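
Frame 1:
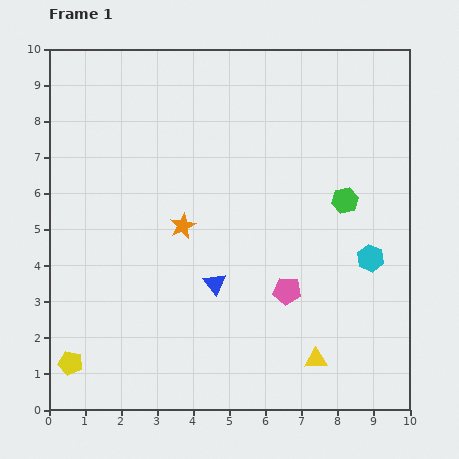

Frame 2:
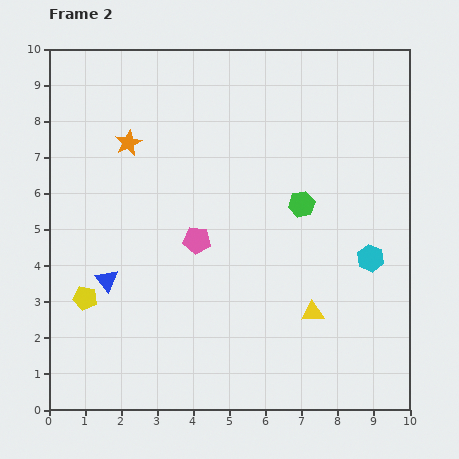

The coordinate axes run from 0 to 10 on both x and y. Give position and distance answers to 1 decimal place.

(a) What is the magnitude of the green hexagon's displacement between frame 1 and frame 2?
1.2

The green hexagon moved from (8.2, 5.8) to (7.0, 5.7), a distance of √(1.2² + 0.1²) ≈ 1.2.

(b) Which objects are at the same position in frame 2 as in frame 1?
the cyan hexagon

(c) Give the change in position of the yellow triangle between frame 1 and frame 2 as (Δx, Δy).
(-0.1, 1.3)

The yellow triangle was at (7.4, 1.4) in frame 1 and (7.3, 2.7) in frame 2.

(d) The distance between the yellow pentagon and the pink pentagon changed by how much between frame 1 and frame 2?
-2.8

Distance in frame 1: 6.3. Distance in frame 2: 3.5.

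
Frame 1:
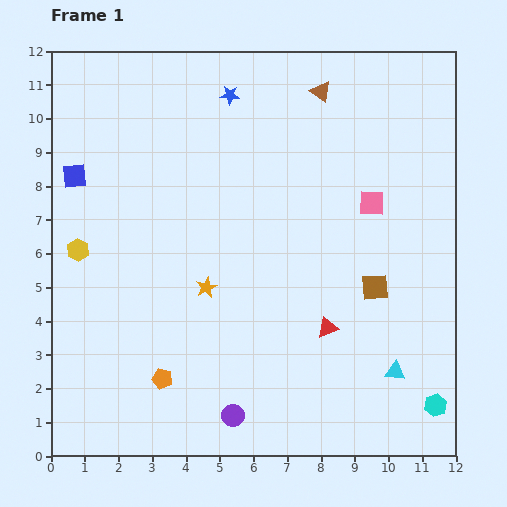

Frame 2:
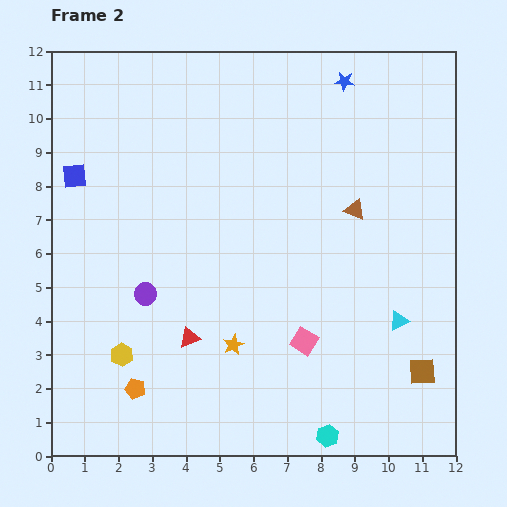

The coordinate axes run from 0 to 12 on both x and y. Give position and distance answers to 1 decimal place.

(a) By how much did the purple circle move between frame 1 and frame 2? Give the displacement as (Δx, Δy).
(-2.6, 3.6)

The purple circle was at (5.4, 1.2) in frame 1 and (2.8, 4.8) in frame 2.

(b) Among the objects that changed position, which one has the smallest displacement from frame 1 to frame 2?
the orange pentagon

(moved 0.9)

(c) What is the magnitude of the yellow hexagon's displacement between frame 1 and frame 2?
3.4

The yellow hexagon moved from (0.8, 6.1) to (2.1, 3.0), a distance of √(1.3² + 3.1²) ≈ 3.4.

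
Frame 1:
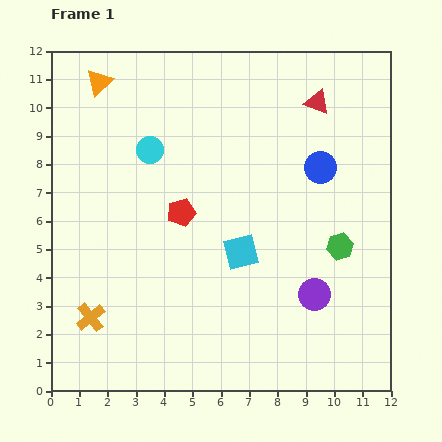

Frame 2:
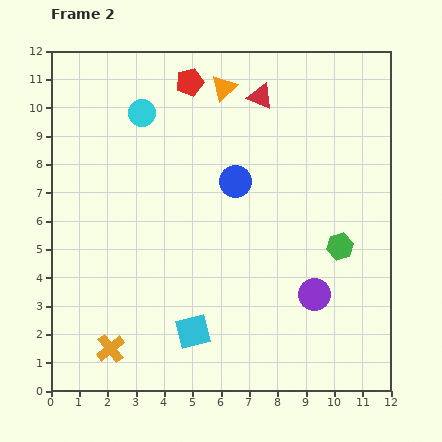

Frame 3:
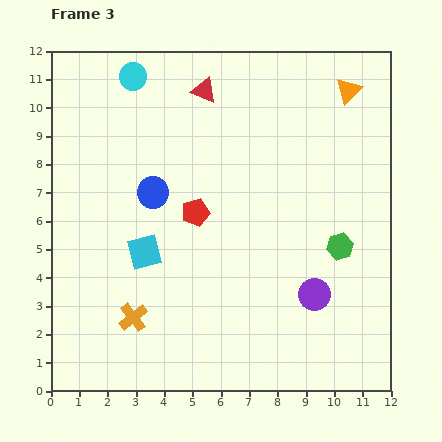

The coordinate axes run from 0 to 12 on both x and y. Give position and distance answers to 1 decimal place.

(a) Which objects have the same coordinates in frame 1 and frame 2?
the green hexagon, the purple circle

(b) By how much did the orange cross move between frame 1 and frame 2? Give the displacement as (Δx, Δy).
(0.7, -1.1)

The orange cross was at (1.4, 2.6) in frame 1 and (2.1, 1.5) in frame 2.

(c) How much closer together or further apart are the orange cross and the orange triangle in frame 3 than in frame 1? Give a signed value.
+2.7

Distance in frame 1: 8.3. Distance in frame 3: 11.0.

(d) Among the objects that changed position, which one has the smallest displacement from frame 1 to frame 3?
the red pentagon

(moved 0.5)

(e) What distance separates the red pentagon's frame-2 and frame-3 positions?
4.6

The red pentagon moved from (4.9, 10.9) to (5.1, 6.3), a distance of √(0.2² + 4.6²) ≈ 4.6.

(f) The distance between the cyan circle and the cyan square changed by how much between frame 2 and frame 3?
-1.7

Distance in frame 2: 7.9. Distance in frame 3: 6.2.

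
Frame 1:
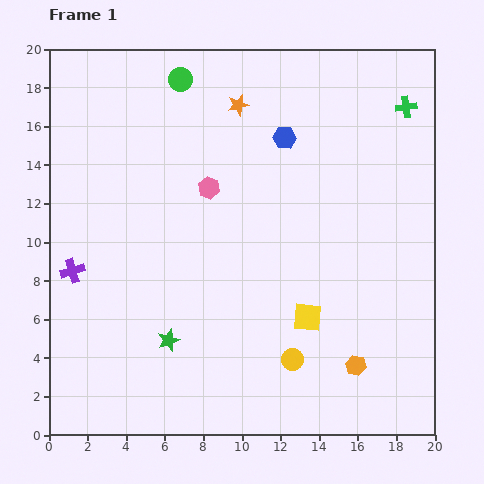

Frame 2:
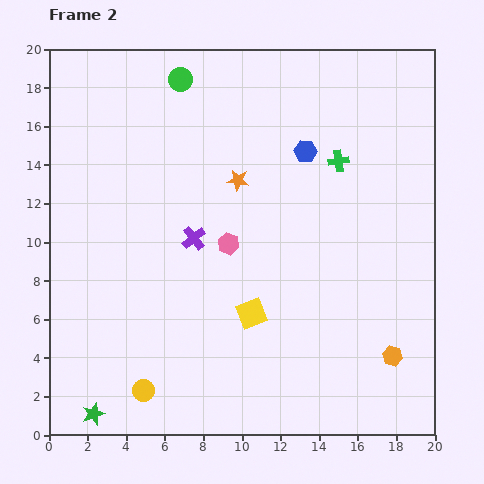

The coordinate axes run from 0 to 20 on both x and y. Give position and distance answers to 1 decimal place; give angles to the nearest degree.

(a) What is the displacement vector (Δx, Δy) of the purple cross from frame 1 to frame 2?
(6.3, 1.7)

The purple cross was at (1.2, 8.5) in frame 1 and (7.5, 10.2) in frame 2.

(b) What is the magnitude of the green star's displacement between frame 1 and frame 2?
5.4

The green star moved from (6.2, 4.9) to (2.3, 1.1), a distance of √(3.9² + 3.8²) ≈ 5.4.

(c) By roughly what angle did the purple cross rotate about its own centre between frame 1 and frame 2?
22° counter-clockwise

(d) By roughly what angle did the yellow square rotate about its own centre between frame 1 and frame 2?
27° counter-clockwise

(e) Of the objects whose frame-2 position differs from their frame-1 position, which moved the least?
the blue hexagon

(moved 1.3)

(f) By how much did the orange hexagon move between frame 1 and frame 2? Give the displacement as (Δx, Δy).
(1.9, 0.5)

The orange hexagon was at (15.9, 3.6) in frame 1 and (17.8, 4.1) in frame 2.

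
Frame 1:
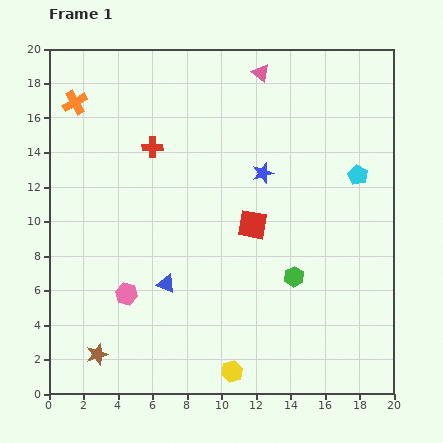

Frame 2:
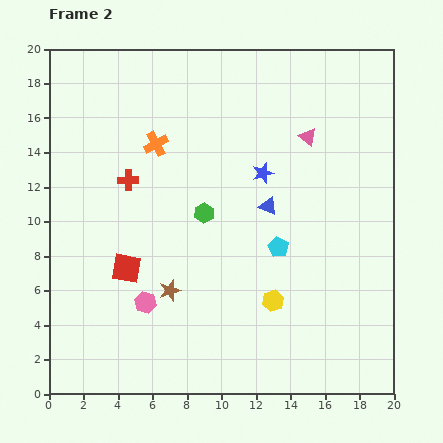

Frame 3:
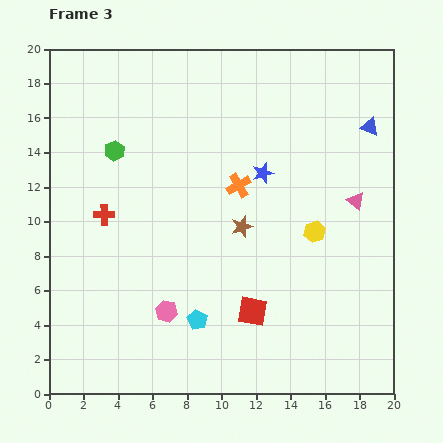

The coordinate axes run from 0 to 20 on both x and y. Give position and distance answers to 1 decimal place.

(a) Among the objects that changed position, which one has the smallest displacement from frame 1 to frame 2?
the pink hexagon

(moved 1.2)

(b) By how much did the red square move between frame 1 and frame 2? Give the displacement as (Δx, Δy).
(-7.3, -2.5)

The red square was at (11.8, 9.8) in frame 1 and (4.5, 7.3) in frame 2.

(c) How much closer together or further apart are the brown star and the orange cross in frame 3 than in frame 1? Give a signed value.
-12.3

Distance in frame 1: 14.7. Distance in frame 3: 2.4.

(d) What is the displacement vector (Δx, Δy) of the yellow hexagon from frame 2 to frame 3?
(2.4, 4.0)

The yellow hexagon was at (13.0, 5.4) in frame 2 and (15.4, 9.4) in frame 3.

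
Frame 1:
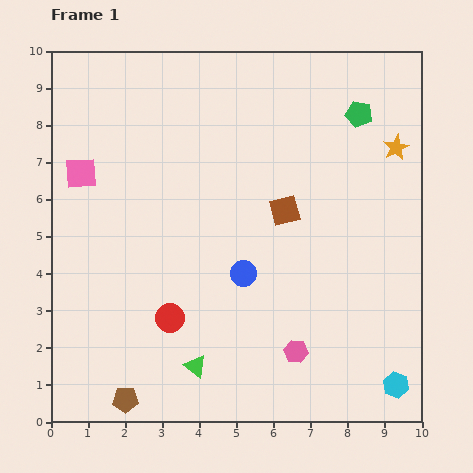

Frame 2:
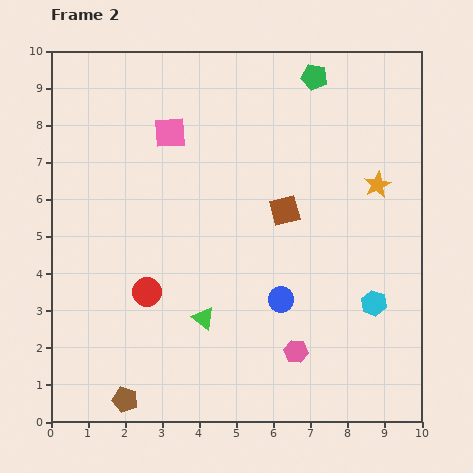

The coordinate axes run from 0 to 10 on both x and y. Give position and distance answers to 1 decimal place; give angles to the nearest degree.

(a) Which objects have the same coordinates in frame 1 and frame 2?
the brown pentagon, the brown square, the pink hexagon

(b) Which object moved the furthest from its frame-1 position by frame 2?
the pink square

(moved 2.6; next 2.3)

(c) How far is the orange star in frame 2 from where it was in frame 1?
1.1

The orange star moved from (9.3, 7.4) to (8.8, 6.4), a distance of √(0.5² + 1.0²) ≈ 1.1.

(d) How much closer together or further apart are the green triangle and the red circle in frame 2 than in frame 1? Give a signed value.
+0.2

Distance in frame 1: 1.5. Distance in frame 2: 1.7.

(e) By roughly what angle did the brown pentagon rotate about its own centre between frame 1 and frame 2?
16° clockwise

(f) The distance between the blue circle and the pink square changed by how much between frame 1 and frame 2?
+0.2

Distance in frame 1: 5.2. Distance in frame 2: 5.4.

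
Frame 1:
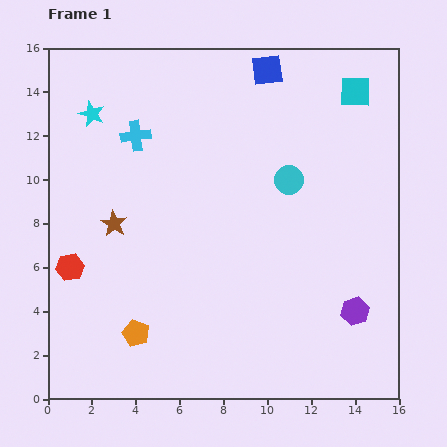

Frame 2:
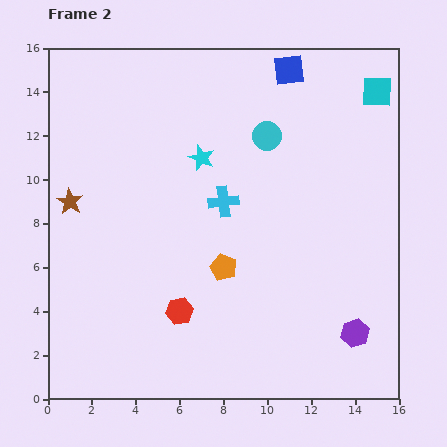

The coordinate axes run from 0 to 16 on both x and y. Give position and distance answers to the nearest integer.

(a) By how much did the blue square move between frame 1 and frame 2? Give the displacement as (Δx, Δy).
(1, 0)

The blue square was at (10, 15) in frame 1 and (11, 15) in frame 2.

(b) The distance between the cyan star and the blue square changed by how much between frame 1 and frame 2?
-2

Distance in frame 1: 8. Distance in frame 2: 6.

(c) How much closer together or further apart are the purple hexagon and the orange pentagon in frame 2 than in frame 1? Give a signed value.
-3

Distance in frame 1: 10. Distance in frame 2: 7.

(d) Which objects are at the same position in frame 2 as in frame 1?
none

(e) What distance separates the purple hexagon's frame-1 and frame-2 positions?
1

The purple hexagon moved from (14, 4) to (14, 3), a distance of √(0² + 1²) ≈ 1.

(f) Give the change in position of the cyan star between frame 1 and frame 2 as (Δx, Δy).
(5, -2)

The cyan star was at (2, 13) in frame 1 and (7, 11) in frame 2.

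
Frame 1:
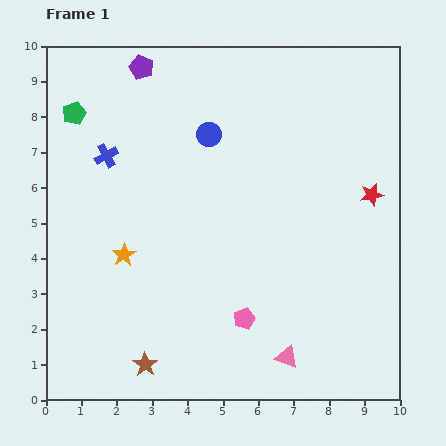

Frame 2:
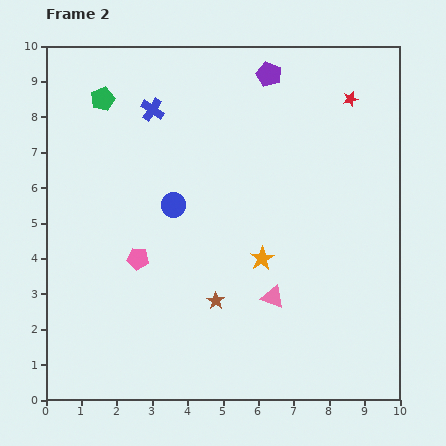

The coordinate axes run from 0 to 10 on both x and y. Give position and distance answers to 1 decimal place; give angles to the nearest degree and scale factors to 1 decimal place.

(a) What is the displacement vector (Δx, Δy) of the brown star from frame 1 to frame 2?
(2.0, 1.8)

The brown star was at (2.8, 1.0) in frame 1 and (4.8, 2.8) in frame 2.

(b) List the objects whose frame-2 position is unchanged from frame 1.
none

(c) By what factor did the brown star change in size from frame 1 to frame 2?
0.7×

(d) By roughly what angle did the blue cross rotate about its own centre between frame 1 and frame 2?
28° counter-clockwise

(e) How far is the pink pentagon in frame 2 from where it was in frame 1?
3.4

The pink pentagon moved from (5.6, 2.3) to (2.6, 4.0), a distance of √(3.0² + 1.7²) ≈ 3.4.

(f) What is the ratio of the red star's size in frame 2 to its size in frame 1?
0.6×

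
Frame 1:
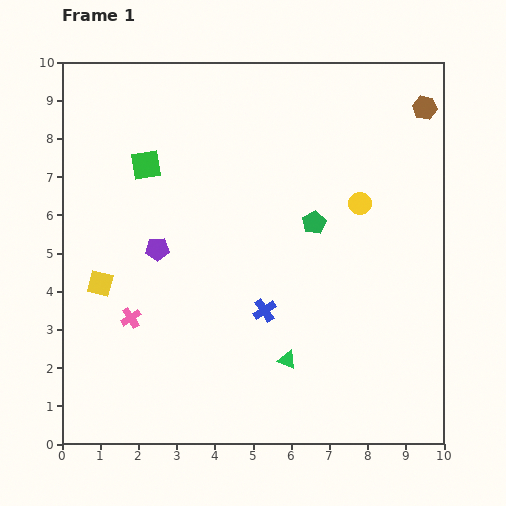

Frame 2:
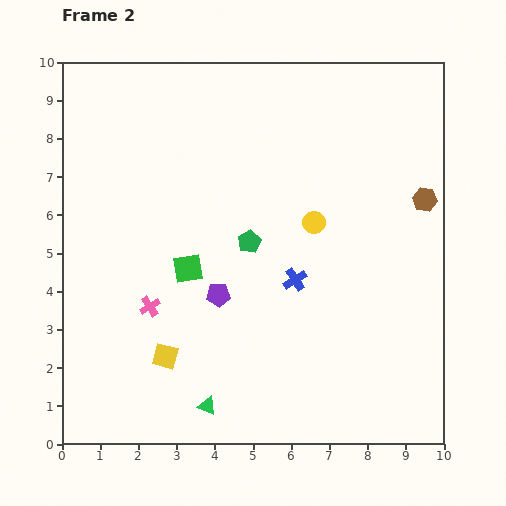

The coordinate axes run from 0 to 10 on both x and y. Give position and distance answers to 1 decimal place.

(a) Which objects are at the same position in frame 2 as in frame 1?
none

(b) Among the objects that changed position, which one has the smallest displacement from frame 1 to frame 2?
the pink cross

(moved 0.6)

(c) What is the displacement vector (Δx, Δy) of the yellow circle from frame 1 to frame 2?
(-1.2, -0.5)

The yellow circle was at (7.8, 6.3) in frame 1 and (6.6, 5.8) in frame 2.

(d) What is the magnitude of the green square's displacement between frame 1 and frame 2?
2.9

The green square moved from (2.2, 7.3) to (3.3, 4.6), a distance of √(1.1² + 2.7²) ≈ 2.9.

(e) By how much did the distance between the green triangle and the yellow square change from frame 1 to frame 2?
-3.6

Distance in frame 1: 5.3. Distance in frame 2: 1.7.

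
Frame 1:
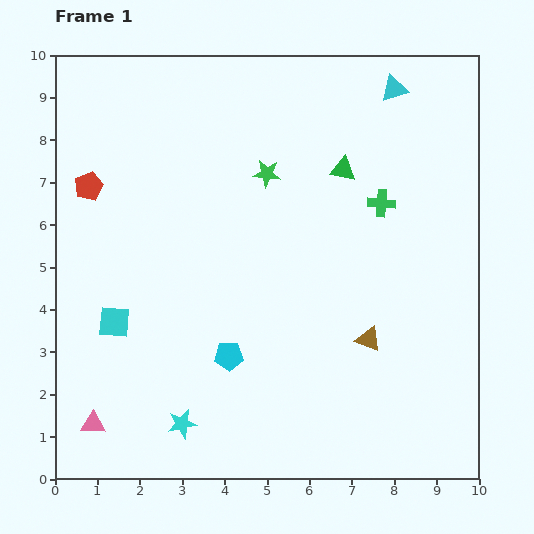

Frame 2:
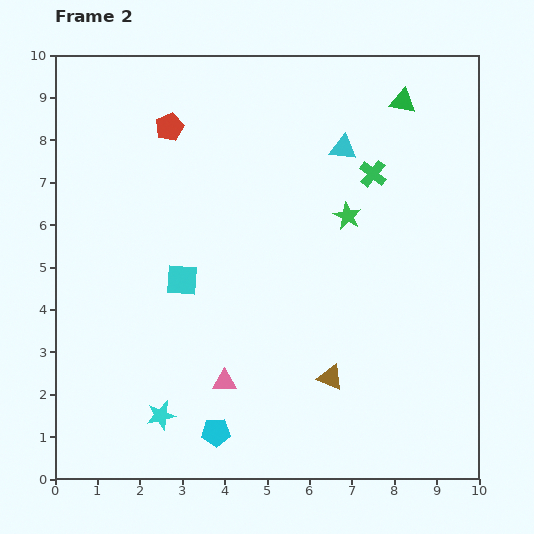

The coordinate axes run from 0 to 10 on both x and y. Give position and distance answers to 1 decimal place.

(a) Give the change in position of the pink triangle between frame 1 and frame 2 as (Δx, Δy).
(3.1, 1.0)

The pink triangle was at (0.9, 1.3) in frame 1 and (4.0, 2.3) in frame 2.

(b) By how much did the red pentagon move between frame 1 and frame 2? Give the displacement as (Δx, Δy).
(1.9, 1.4)

The red pentagon was at (0.8, 6.9) in frame 1 and (2.7, 8.3) in frame 2.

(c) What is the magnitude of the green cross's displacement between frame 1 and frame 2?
0.7

The green cross moved from (7.7, 6.5) to (7.5, 7.2), a distance of √(0.2² + 0.7²) ≈ 0.7.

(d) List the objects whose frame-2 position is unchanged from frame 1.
none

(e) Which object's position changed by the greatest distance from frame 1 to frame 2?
the pink triangle

(moved 3.3; next 2.4)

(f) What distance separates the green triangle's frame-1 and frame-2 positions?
2.1

The green triangle moved from (6.8, 7.3) to (8.2, 8.9), a distance of √(1.4² + 1.6²) ≈ 2.1.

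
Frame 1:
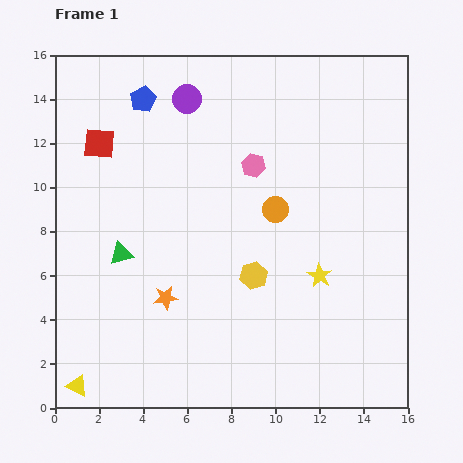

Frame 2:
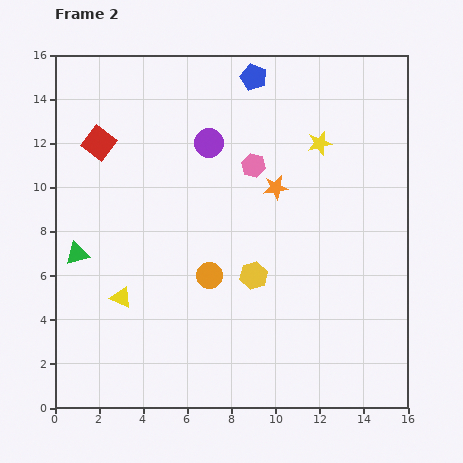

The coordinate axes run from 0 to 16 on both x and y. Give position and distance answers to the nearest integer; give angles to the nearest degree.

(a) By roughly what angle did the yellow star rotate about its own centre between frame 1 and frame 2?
27° clockwise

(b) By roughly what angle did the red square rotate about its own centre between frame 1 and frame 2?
32° clockwise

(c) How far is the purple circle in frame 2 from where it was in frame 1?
2

The purple circle moved from (6, 14) to (7, 12), a distance of √(1² + 2²) ≈ 2.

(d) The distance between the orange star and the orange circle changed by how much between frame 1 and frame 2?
-1

Distance in frame 1: 6. Distance in frame 2: 5.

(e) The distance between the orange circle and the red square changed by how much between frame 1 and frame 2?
-1

Distance in frame 1: 9. Distance in frame 2: 8.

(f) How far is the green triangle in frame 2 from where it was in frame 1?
2

The green triangle moved from (3, 7) to (1, 7), a distance of √(2² + 0²) ≈ 2.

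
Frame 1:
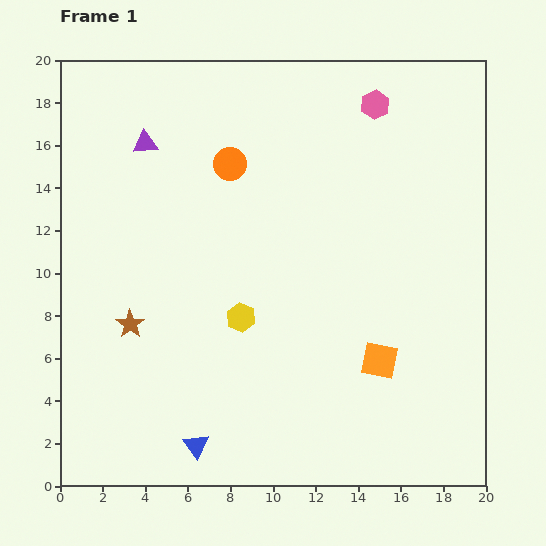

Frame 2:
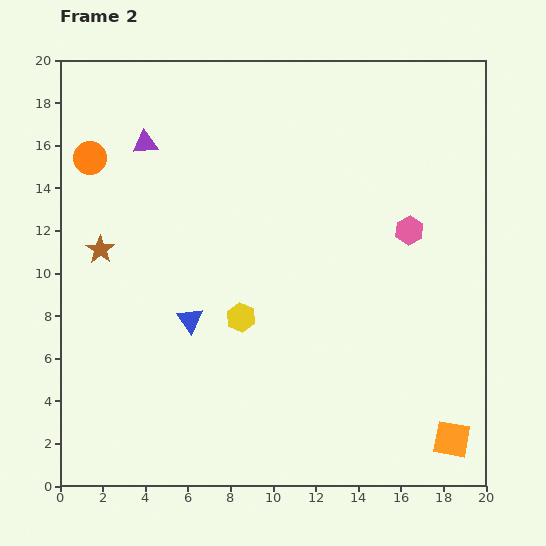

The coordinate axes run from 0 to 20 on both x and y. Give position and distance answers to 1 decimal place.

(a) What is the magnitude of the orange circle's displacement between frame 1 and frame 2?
6.6

The orange circle moved from (8.0, 15.1) to (1.4, 15.4), a distance of √(6.6² + 0.3²) ≈ 6.6.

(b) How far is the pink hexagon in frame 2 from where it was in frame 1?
6.1

The pink hexagon moved from (14.8, 17.9) to (16.4, 12.0), a distance of √(1.6² + 5.9²) ≈ 6.1.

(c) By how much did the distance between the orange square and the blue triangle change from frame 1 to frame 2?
+4.0

Distance in frame 1: 9.5. Distance in frame 2: 13.5.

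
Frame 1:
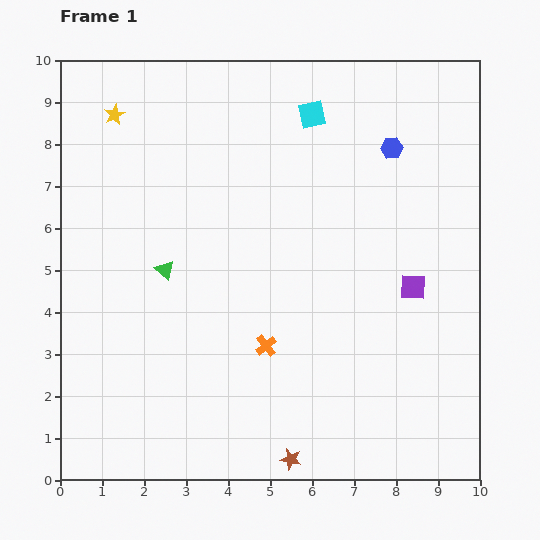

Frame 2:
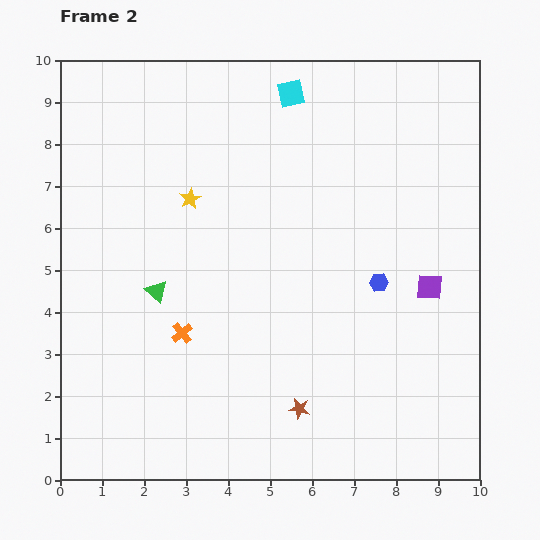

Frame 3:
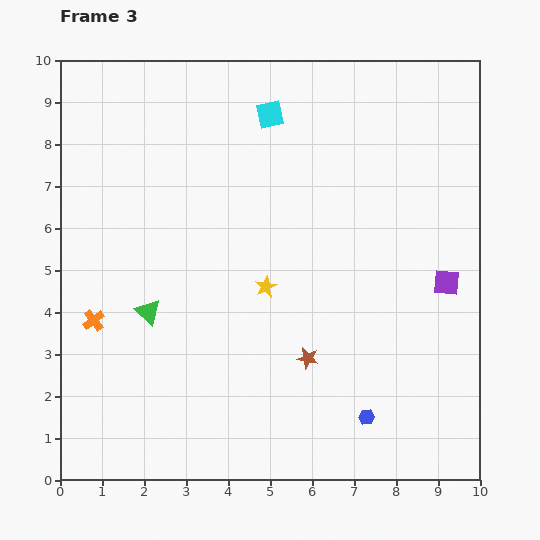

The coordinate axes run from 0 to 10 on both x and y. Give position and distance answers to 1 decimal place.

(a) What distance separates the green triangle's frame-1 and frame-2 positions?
0.5

The green triangle moved from (2.5, 5.0) to (2.3, 4.5), a distance of √(0.2² + 0.5²) ≈ 0.5.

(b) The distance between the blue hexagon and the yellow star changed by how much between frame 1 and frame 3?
-2.7

Distance in frame 1: 6.6. Distance in frame 3: 3.9.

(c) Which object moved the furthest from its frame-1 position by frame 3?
the blue hexagon

(moved 6.4; next 5.5)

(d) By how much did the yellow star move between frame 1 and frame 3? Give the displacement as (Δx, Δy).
(3.6, -4.1)

The yellow star was at (1.3, 8.7) in frame 1 and (4.9, 4.6) in frame 3.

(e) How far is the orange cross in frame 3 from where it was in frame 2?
2.1

The orange cross moved from (2.9, 3.5) to (0.8, 3.8), a distance of √(2.1² + 0.3²) ≈ 2.1.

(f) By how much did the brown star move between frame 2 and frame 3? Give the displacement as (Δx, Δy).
(0.2, 1.2)

The brown star was at (5.7, 1.7) in frame 2 and (5.9, 2.9) in frame 3.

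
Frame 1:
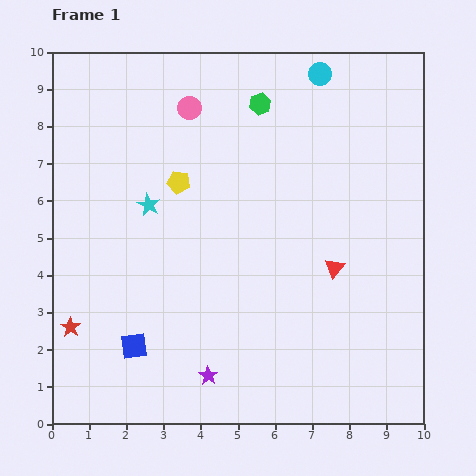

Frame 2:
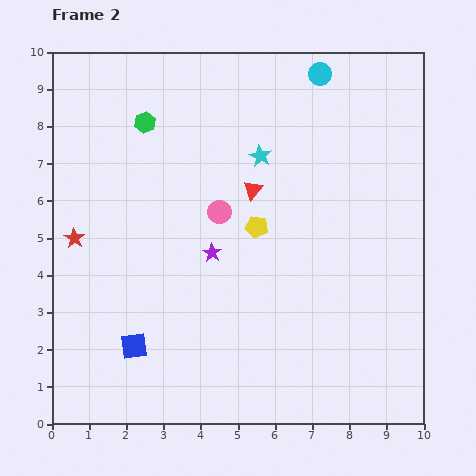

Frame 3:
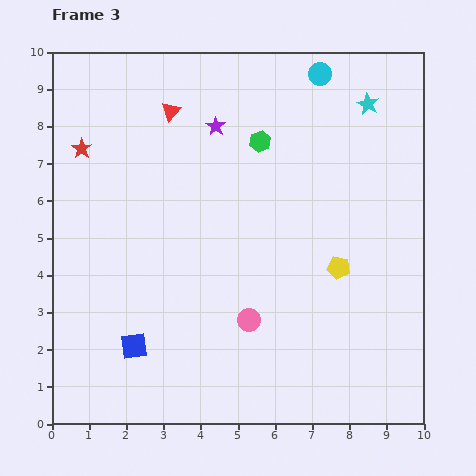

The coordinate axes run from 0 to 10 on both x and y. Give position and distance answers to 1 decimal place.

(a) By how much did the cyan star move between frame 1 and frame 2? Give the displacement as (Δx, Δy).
(3.0, 1.3)

The cyan star was at (2.6, 5.9) in frame 1 and (5.6, 7.2) in frame 2.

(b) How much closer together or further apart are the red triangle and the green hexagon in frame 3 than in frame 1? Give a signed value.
-2.3

Distance in frame 1: 4.8. Distance in frame 3: 2.5.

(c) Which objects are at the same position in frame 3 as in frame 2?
the blue square, the cyan circle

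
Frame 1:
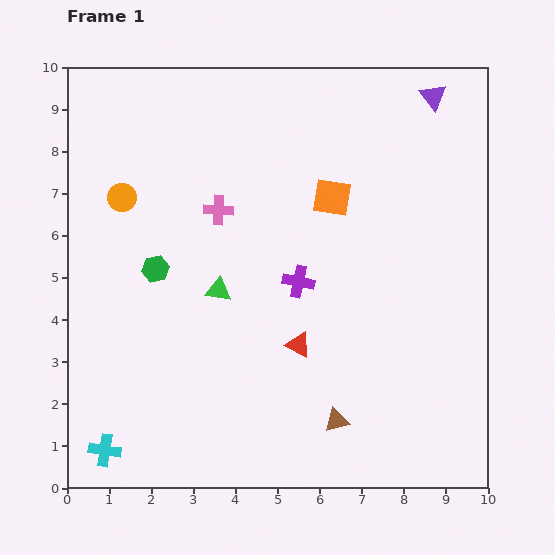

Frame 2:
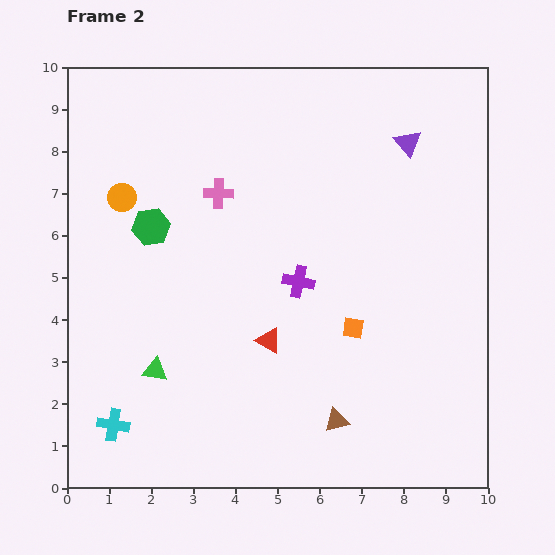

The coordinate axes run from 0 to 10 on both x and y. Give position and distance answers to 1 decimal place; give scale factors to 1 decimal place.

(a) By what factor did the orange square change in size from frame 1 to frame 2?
0.6×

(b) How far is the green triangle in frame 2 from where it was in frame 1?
2.4

The green triangle moved from (3.6, 4.7) to (2.1, 2.8), a distance of √(1.5² + 1.9²) ≈ 2.4.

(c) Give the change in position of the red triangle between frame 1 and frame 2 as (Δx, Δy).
(-0.7, 0.1)

The red triangle was at (5.5, 3.4) in frame 1 and (4.8, 3.5) in frame 2.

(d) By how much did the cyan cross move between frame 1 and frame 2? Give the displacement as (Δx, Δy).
(0.2, 0.6)

The cyan cross was at (0.9, 0.9) in frame 1 and (1.1, 1.5) in frame 2.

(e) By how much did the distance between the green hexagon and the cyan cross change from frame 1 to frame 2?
+0.3

Distance in frame 1: 4.5. Distance in frame 2: 4.8.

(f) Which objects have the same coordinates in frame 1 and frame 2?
the brown triangle, the purple cross, the orange circle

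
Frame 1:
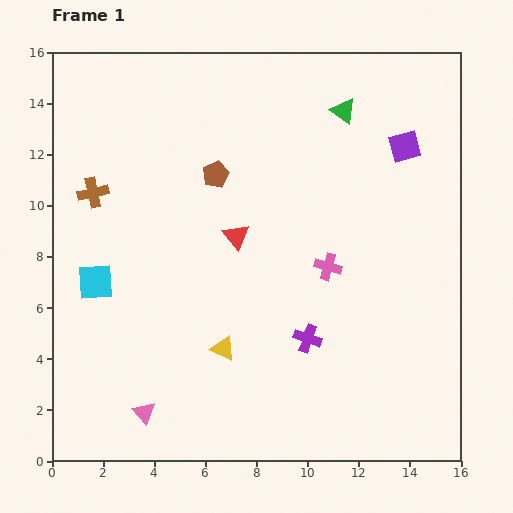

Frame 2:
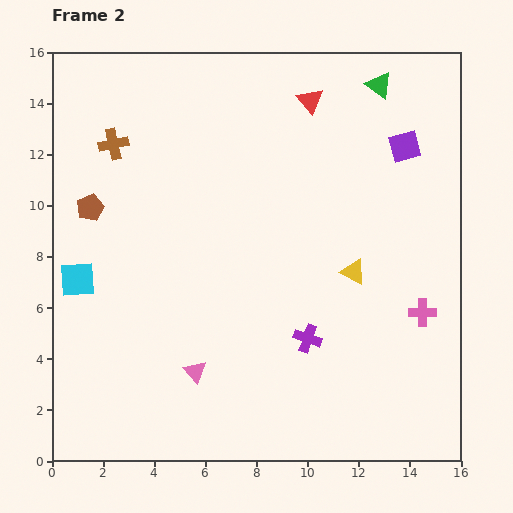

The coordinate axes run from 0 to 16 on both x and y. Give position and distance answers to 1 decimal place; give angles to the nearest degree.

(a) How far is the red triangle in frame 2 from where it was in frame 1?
6.0

The red triangle moved from (7.2, 8.8) to (10.1, 14.1), a distance of √(2.9² + 5.3²) ≈ 6.0.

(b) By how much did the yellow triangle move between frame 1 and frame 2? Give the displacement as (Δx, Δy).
(5.1, 3.0)

The yellow triangle was at (6.7, 4.4) in frame 1 and (11.8, 7.4) in frame 2.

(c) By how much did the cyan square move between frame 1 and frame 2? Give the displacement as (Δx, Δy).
(-0.7, 0.1)

The cyan square was at (1.7, 7.0) in frame 1 and (1.0, 7.1) in frame 2.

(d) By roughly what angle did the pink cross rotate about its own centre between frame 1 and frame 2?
16° counter-clockwise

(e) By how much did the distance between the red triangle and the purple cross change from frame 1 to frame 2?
+4.4

Distance in frame 1: 4.9. Distance in frame 2: 9.3.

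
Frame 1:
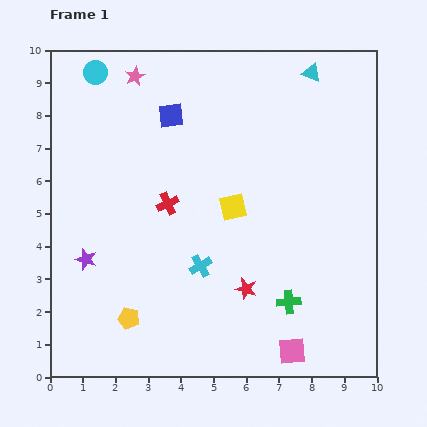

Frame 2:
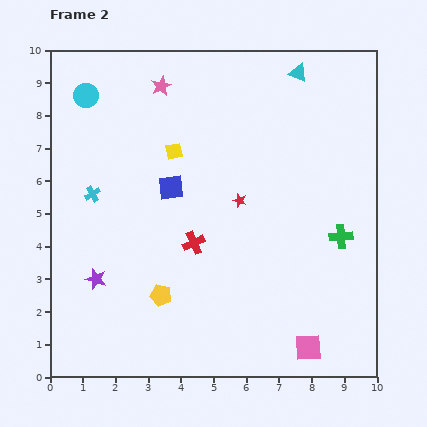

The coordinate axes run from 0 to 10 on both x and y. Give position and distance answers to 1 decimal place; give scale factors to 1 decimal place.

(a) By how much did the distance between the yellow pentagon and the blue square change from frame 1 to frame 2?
-3.0

Distance in frame 1: 6.3. Distance in frame 2: 3.3.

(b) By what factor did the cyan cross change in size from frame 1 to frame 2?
0.7×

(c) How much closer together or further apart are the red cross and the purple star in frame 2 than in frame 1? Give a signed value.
+0.2

Distance in frame 1: 3.0. Distance in frame 2: 3.2.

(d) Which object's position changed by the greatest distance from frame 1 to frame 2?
the cyan cross

(moved 4.0; next 2.7)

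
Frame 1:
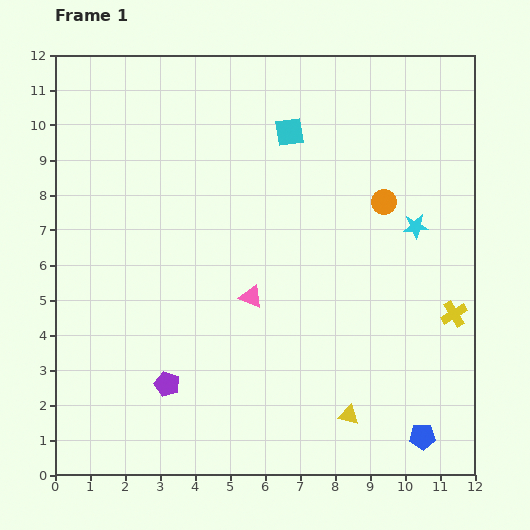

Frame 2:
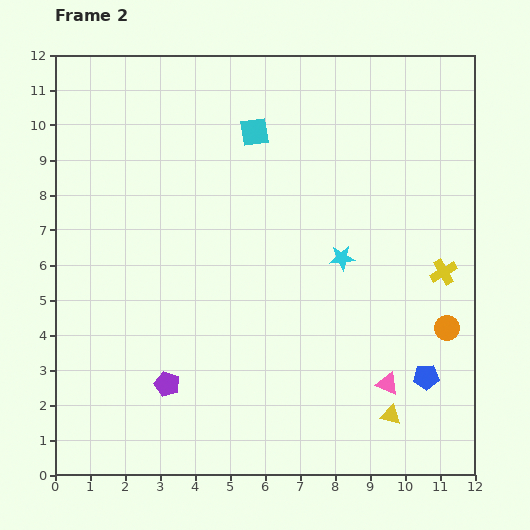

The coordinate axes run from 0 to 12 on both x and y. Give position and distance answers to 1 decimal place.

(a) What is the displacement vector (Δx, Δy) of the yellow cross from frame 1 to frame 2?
(-0.3, 1.2)

The yellow cross was at (11.4, 4.6) in frame 1 and (11.1, 5.8) in frame 2.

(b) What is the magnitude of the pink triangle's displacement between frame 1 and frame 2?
4.6

The pink triangle moved from (5.6, 5.1) to (9.5, 2.6), a distance of √(3.9² + 2.5²) ≈ 4.6.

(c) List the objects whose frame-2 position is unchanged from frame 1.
the purple pentagon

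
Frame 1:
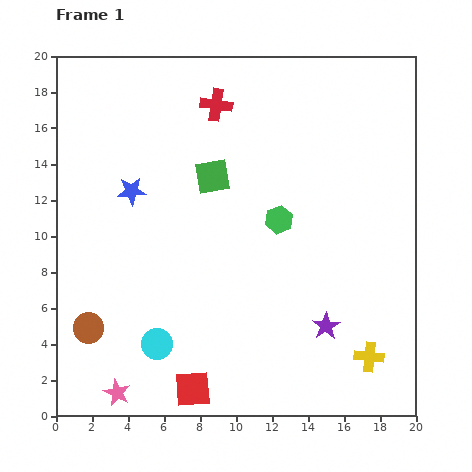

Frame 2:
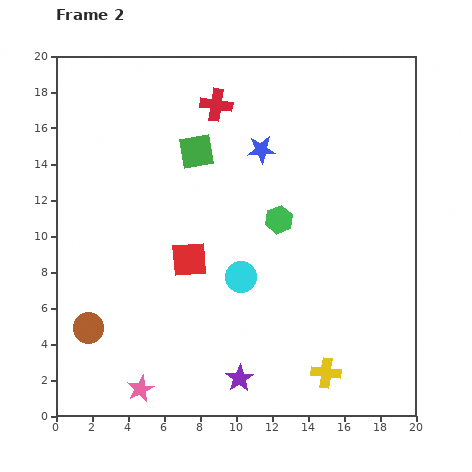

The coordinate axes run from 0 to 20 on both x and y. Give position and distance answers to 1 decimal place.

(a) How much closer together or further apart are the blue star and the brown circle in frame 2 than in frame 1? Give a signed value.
+5.8

Distance in frame 1: 8.0. Distance in frame 2: 13.8.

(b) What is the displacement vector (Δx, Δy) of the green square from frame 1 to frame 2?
(-0.9, 1.4)

The green square was at (8.7, 13.3) in frame 1 and (7.8, 14.7) in frame 2.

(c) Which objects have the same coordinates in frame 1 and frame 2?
the red cross, the green hexagon, the brown circle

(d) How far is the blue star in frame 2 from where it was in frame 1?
7.6

The blue star moved from (4.2, 12.5) to (11.4, 14.8), a distance of √(7.2² + 2.3²) ≈ 7.6.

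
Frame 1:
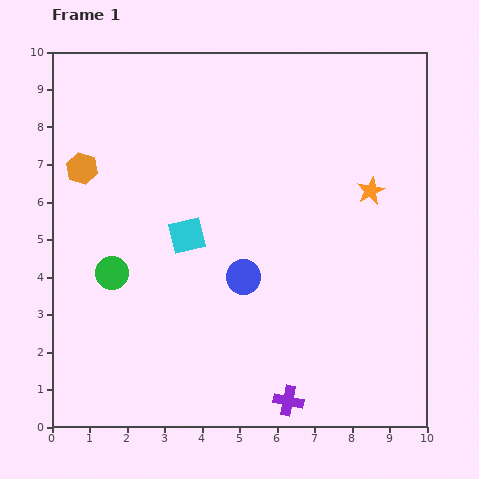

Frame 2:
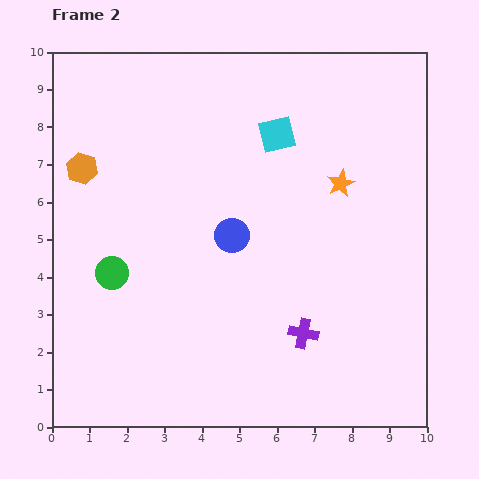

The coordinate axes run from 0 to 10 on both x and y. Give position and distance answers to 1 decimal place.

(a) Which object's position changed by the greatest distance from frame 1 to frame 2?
the cyan square

(moved 3.6; next 1.8)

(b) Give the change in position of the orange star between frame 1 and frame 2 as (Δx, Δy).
(-0.8, 0.2)

The orange star was at (8.5, 6.3) in frame 1 and (7.7, 6.5) in frame 2.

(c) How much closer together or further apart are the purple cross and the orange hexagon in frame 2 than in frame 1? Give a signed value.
-0.9

Distance in frame 1: 8.3. Distance in frame 2: 7.4.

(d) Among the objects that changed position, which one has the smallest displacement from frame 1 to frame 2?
the orange star

(moved 0.8)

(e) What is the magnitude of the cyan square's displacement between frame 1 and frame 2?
3.6

The cyan square moved from (3.6, 5.1) to (6.0, 7.8), a distance of √(2.4² + 2.7²) ≈ 3.6.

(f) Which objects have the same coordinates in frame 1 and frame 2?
the green circle, the orange hexagon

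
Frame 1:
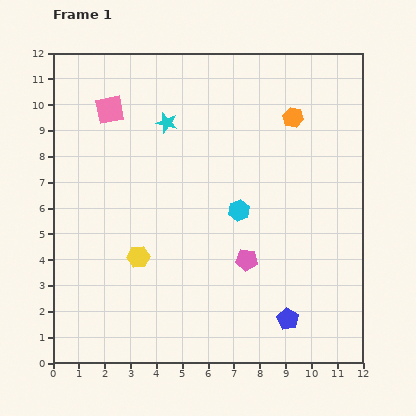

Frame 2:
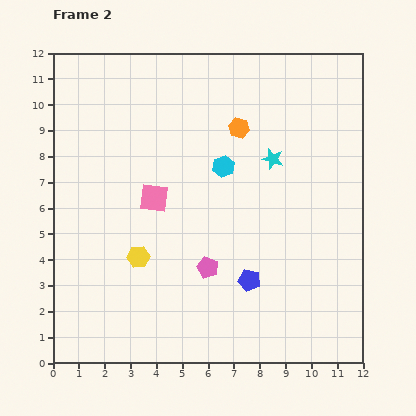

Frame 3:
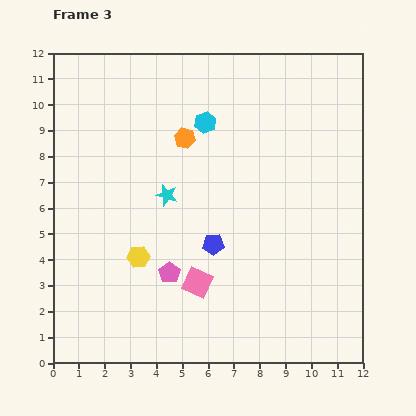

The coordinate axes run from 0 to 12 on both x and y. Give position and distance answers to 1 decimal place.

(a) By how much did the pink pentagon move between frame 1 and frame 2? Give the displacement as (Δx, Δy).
(-1.5, -0.3)

The pink pentagon was at (7.5, 4.0) in frame 1 and (6.0, 3.7) in frame 2.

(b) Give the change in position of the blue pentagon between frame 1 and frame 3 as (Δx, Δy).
(-2.9, 2.9)

The blue pentagon was at (9.1, 1.7) in frame 1 and (6.2, 4.6) in frame 3.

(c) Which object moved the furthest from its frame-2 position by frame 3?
the cyan star

(moved 4.3; next 3.7)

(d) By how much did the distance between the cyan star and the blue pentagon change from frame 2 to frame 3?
-2.2

Distance in frame 2: 4.8. Distance in frame 3: 2.6.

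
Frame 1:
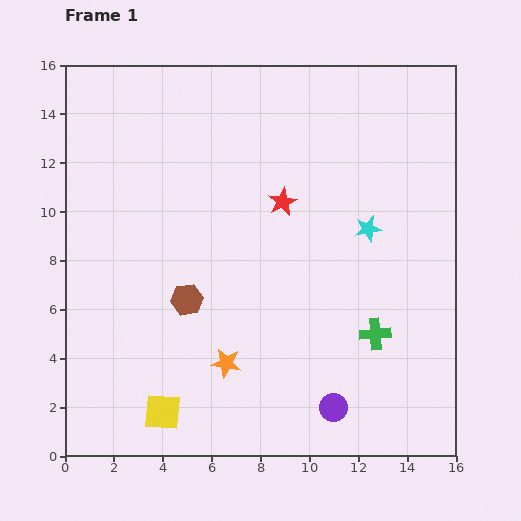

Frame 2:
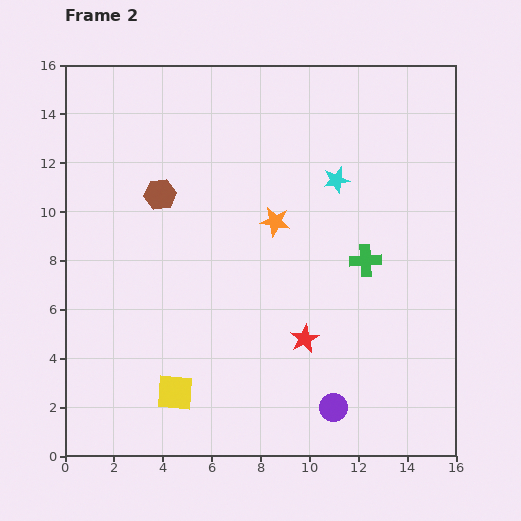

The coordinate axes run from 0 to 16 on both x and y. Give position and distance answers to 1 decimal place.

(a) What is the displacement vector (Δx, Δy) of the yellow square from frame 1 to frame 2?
(0.5, 0.8)

The yellow square was at (4.0, 1.8) in frame 1 and (4.5, 2.6) in frame 2.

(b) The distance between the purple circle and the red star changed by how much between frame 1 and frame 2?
-5.7

Distance in frame 1: 8.7. Distance in frame 2: 3.0.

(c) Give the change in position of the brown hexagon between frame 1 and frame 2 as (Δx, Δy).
(-1.1, 4.3)

The brown hexagon was at (5.0, 6.4) in frame 1 and (3.9, 10.7) in frame 2.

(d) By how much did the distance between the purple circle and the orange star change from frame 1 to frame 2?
+3.2

Distance in frame 1: 4.8. Distance in frame 2: 8.0.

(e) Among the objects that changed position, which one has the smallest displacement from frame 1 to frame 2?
the yellow square

(moved 0.9)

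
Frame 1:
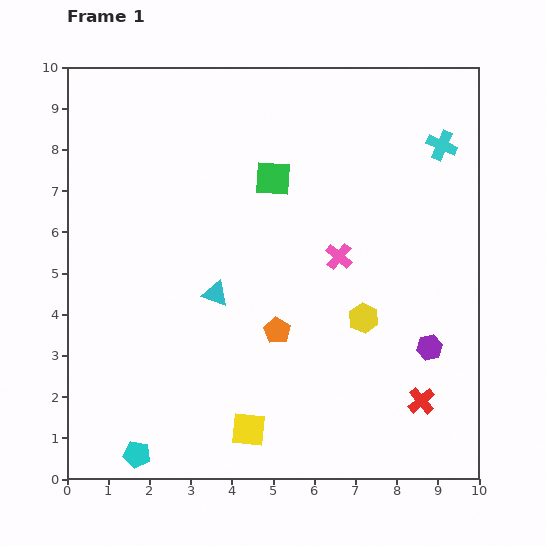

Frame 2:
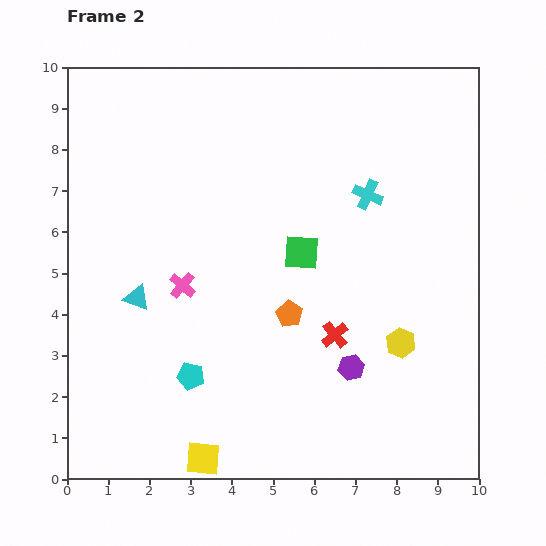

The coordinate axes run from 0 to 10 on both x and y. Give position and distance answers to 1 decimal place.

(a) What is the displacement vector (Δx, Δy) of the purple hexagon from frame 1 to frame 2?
(-1.9, -0.5)

The purple hexagon was at (8.8, 3.2) in frame 1 and (6.9, 2.7) in frame 2.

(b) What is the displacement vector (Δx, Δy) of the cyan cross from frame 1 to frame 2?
(-1.8, -1.2)

The cyan cross was at (9.1, 8.1) in frame 1 and (7.3, 6.9) in frame 2.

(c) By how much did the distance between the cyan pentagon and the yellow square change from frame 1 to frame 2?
-0.8

Distance in frame 1: 2.8. Distance in frame 2: 2.0.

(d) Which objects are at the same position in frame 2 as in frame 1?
none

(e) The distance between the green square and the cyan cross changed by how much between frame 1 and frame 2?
-2.1

Distance in frame 1: 4.2. Distance in frame 2: 2.1.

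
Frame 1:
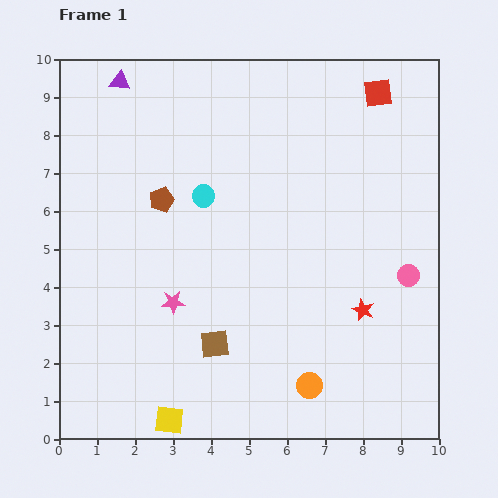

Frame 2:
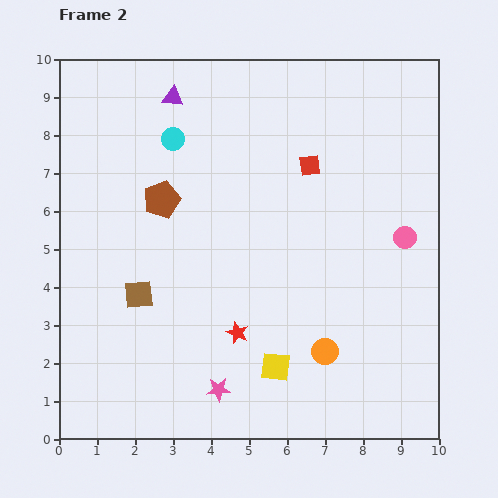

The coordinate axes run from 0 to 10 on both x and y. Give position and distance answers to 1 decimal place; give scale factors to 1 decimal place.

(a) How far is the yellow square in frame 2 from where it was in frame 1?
3.1

The yellow square moved from (2.9, 0.5) to (5.7, 1.9), a distance of √(2.8² + 1.4²) ≈ 3.1.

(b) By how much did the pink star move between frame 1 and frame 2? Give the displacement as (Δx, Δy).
(1.2, -2.3)

The pink star was at (3.0, 3.6) in frame 1 and (4.2, 1.3) in frame 2.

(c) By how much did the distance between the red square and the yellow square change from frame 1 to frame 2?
-4.8

Distance in frame 1: 10.2. Distance in frame 2: 5.4.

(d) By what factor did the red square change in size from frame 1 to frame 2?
0.8×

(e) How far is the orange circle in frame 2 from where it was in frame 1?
1.0

The orange circle moved from (6.6, 1.4) to (7.0, 2.3), a distance of √(0.4² + 0.9²) ≈ 1.0.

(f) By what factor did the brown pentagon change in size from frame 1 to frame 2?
1.5×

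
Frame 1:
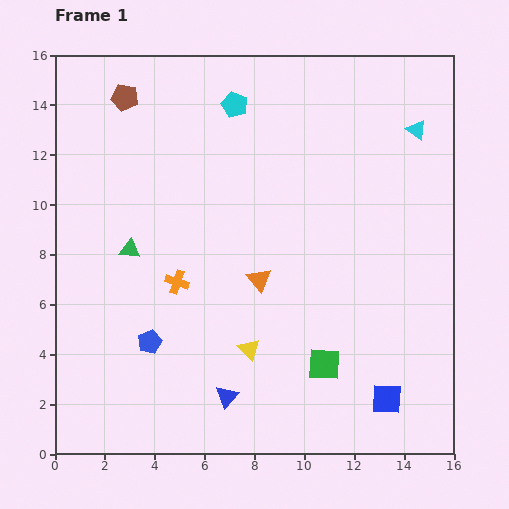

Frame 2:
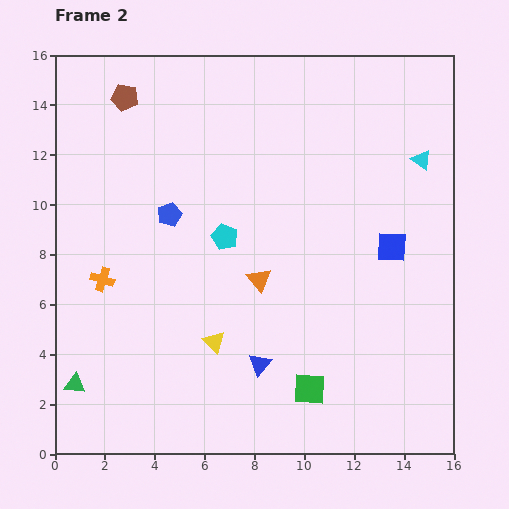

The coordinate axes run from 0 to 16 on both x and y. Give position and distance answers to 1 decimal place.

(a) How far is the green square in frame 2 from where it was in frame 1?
1.2

The green square moved from (10.8, 3.6) to (10.2, 2.6), a distance of √(0.6² + 1.0²) ≈ 1.2.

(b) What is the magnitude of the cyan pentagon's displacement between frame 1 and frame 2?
5.3

The cyan pentagon moved from (7.2, 14.0) to (6.8, 8.7), a distance of √(0.4² + 5.3²) ≈ 5.3.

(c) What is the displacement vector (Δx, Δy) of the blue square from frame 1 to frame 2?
(0.2, 6.1)

The blue square was at (13.3, 2.2) in frame 1 and (13.5, 8.3) in frame 2.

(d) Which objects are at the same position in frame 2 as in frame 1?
the brown pentagon, the orange triangle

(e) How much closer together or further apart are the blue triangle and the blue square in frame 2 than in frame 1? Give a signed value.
+0.7

Distance in frame 1: 6.4. Distance in frame 2: 7.1.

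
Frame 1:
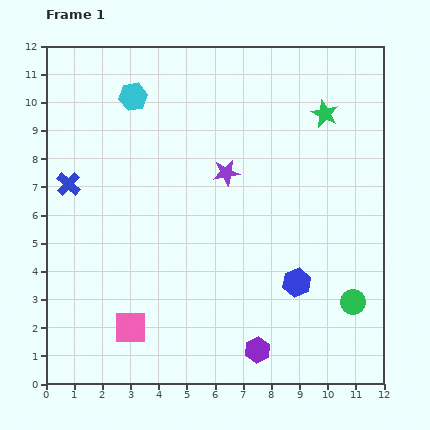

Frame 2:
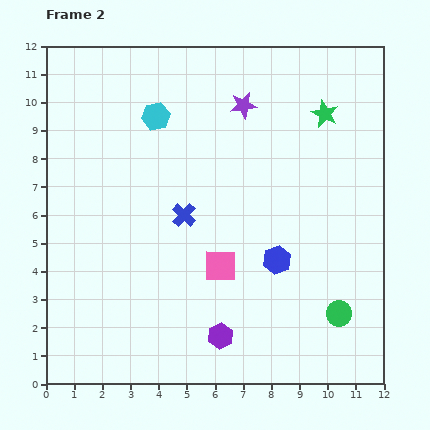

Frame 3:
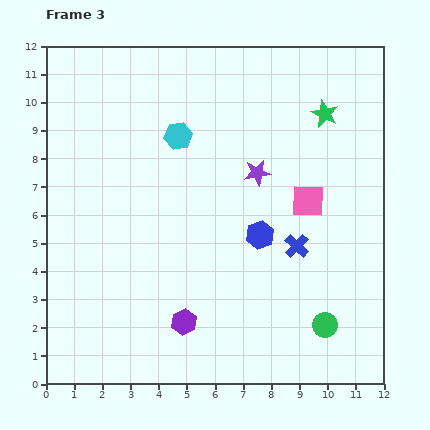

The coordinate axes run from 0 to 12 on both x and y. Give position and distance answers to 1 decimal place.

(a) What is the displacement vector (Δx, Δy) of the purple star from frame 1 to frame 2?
(0.6, 2.4)

The purple star was at (6.4, 7.5) in frame 1 and (7.0, 9.9) in frame 2.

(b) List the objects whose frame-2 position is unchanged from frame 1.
the green star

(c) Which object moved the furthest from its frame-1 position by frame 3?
the blue cross

(moved 8.4; next 7.7)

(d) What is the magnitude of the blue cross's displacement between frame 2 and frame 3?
4.1

The blue cross moved from (4.9, 6.0) to (8.9, 4.9), a distance of √(4.0² + 1.1²) ≈ 4.1.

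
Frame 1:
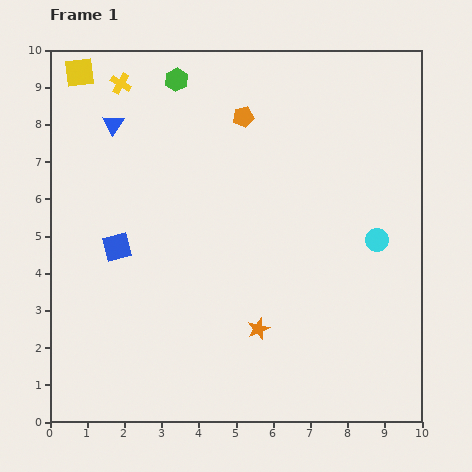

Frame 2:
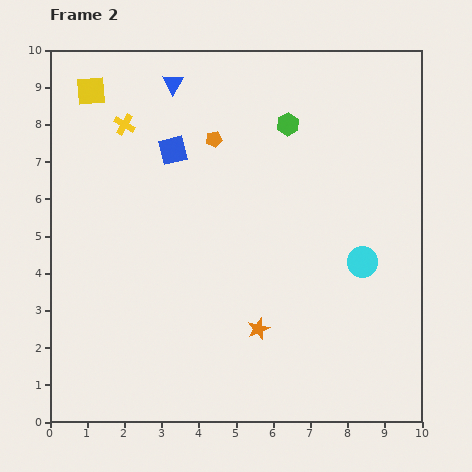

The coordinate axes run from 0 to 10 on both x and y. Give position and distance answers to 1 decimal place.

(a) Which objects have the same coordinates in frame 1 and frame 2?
the orange star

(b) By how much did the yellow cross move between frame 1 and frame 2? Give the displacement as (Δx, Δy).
(0.1, -1.1)

The yellow cross was at (1.9, 9.1) in frame 1 and (2.0, 8.0) in frame 2.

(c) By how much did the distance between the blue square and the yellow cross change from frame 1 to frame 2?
-2.9

Distance in frame 1: 4.4. Distance in frame 2: 1.5.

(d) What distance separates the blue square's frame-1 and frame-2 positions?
3.0

The blue square moved from (1.8, 4.7) to (3.3, 7.3), a distance of √(1.5² + 2.6²) ≈ 3.0.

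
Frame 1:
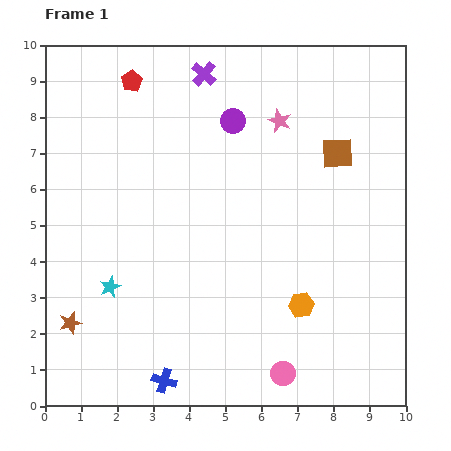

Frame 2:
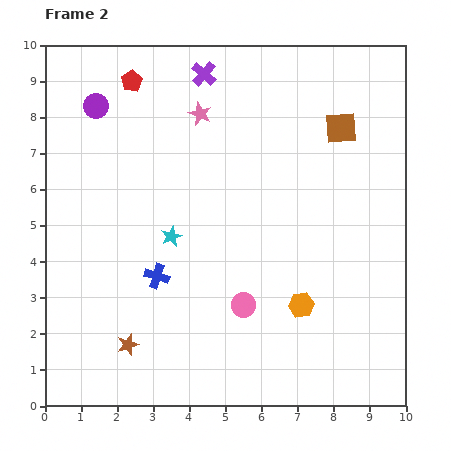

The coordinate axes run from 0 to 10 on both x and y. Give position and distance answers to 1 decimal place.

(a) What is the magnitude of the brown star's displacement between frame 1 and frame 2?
1.7

The brown star moved from (0.7, 2.3) to (2.3, 1.7), a distance of √(1.6² + 0.6²) ≈ 1.7.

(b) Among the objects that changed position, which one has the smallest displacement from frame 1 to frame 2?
the brown square

(moved 0.7)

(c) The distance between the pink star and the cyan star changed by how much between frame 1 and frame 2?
-3.1

Distance in frame 1: 6.6. Distance in frame 2: 3.5.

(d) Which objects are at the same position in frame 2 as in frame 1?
the orange hexagon, the purple cross, the red pentagon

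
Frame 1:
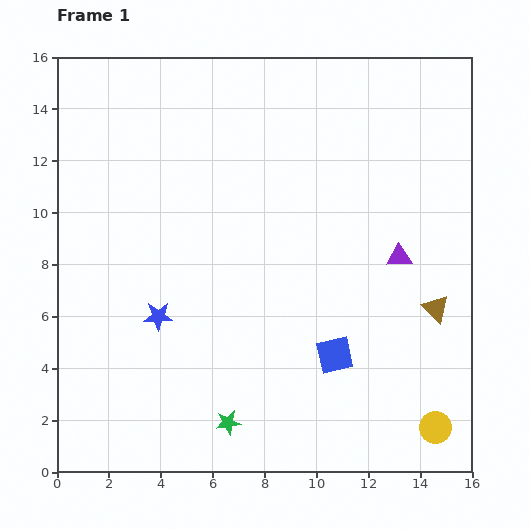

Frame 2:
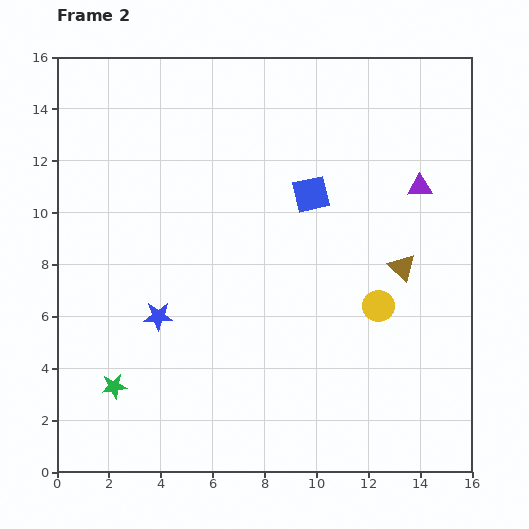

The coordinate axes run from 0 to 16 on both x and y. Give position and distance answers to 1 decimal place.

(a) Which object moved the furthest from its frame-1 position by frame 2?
the blue square

(moved 6.3; next 5.2)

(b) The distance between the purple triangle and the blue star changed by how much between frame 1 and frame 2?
+1.7

Distance in frame 1: 9.6. Distance in frame 2: 11.3.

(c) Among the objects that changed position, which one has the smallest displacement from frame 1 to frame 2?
the brown triangle

(moved 2.1)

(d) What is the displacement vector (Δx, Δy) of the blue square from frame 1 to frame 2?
(-0.9, 6.2)

The blue square was at (10.7, 4.5) in frame 1 and (9.8, 10.7) in frame 2.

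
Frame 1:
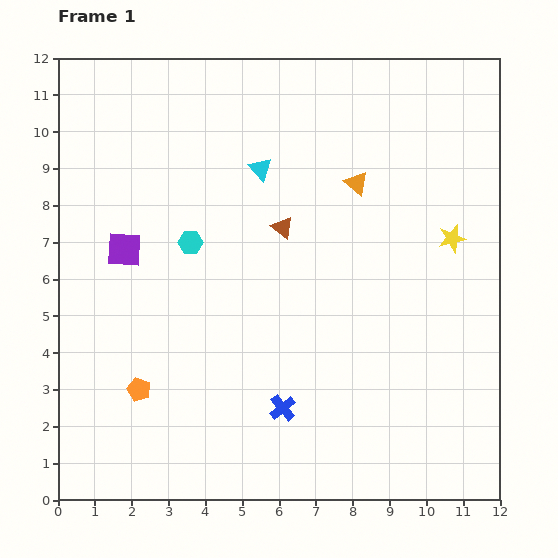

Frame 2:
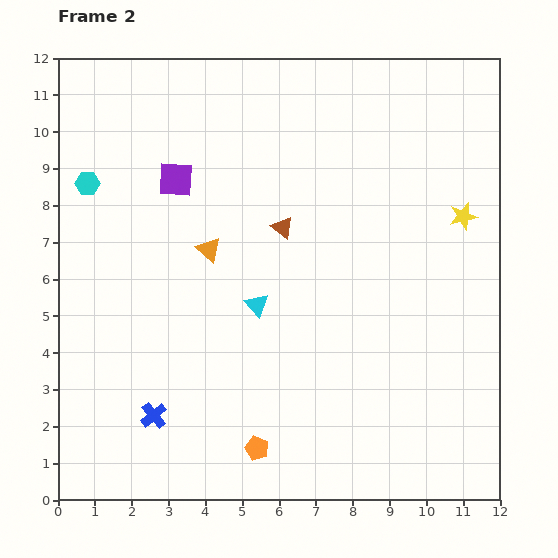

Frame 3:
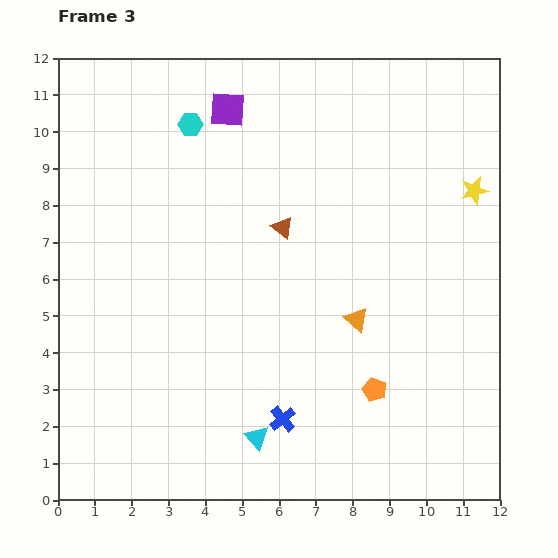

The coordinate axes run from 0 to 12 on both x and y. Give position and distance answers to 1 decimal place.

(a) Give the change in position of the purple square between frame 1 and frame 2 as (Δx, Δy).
(1.4, 1.9)

The purple square was at (1.8, 6.8) in frame 1 and (3.2, 8.7) in frame 2.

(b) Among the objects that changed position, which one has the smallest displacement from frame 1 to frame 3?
the blue cross

(moved 0.3)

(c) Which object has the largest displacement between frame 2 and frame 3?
the orange triangle

(moved 4.4; next 3.6)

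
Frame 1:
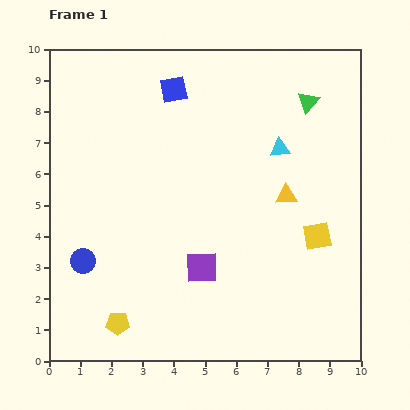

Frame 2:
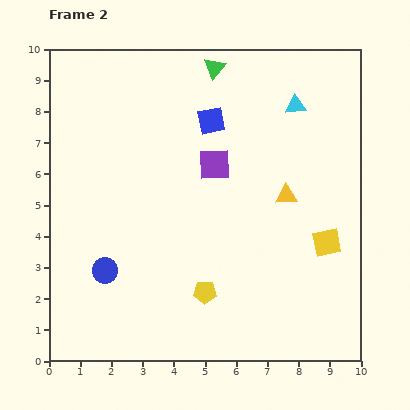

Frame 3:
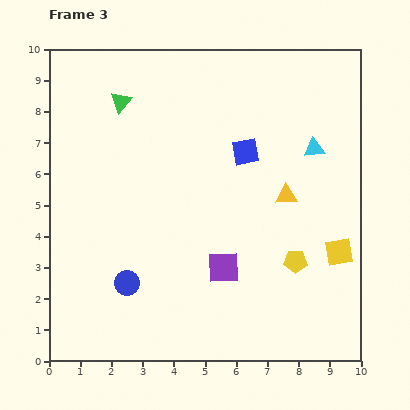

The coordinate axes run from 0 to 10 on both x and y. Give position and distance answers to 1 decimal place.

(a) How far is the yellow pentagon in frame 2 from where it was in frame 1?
3.0

The yellow pentagon moved from (2.2, 1.2) to (5.0, 2.2), a distance of √(2.8² + 1.0²) ≈ 3.0.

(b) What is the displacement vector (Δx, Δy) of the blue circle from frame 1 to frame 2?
(0.7, -0.3)

The blue circle was at (1.1, 3.2) in frame 1 and (1.8, 2.9) in frame 2.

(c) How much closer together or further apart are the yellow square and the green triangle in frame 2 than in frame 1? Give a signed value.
+2.4

Distance in frame 1: 4.3. Distance in frame 2: 6.7.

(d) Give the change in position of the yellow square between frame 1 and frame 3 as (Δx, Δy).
(0.7, -0.5)

The yellow square was at (8.6, 4.0) in frame 1 and (9.3, 3.5) in frame 3.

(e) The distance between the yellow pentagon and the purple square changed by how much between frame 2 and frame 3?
-1.8

Distance in frame 2: 4.1. Distance in frame 3: 2.3.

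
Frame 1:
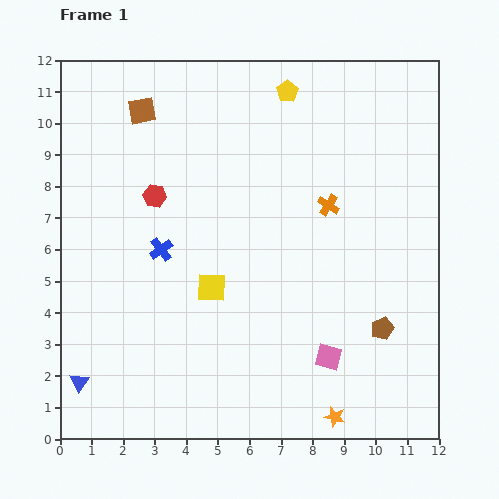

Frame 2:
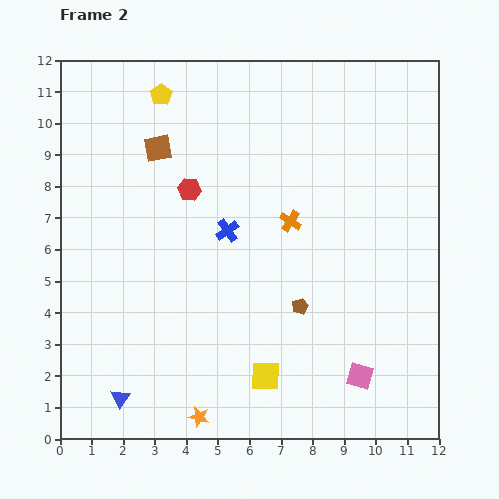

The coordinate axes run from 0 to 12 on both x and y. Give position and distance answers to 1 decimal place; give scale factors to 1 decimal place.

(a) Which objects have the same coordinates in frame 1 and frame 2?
none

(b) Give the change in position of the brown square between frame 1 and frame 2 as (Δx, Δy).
(0.5, -1.2)

The brown square was at (2.6, 10.4) in frame 1 and (3.1, 9.2) in frame 2.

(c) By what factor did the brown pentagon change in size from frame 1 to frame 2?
0.7×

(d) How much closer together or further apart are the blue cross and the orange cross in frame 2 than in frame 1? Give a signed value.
-3.5

Distance in frame 1: 5.5. Distance in frame 2: 2.0.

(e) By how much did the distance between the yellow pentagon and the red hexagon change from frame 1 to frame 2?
-2.2

Distance in frame 1: 5.3. Distance in frame 2: 3.1.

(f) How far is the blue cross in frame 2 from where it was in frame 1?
2.2

The blue cross moved from (3.2, 6.0) to (5.3, 6.6), a distance of √(2.1² + 0.6²) ≈ 2.2.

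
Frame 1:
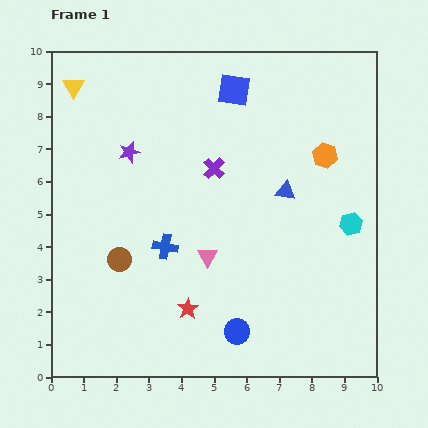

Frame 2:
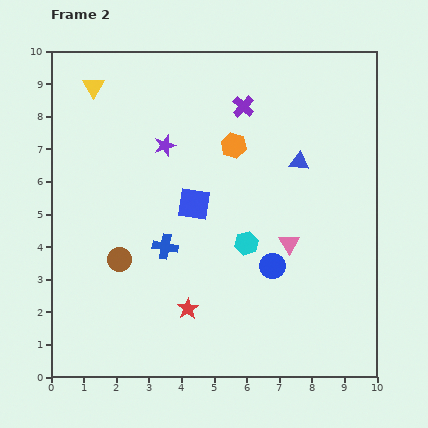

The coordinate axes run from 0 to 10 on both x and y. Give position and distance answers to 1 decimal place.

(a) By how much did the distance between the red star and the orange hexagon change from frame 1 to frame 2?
-1.1

Distance in frame 1: 6.3. Distance in frame 2: 5.2.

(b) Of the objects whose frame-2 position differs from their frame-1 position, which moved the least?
the yellow triangle

(moved 0.6)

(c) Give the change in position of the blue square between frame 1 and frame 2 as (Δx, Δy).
(-1.2, -3.5)

The blue square was at (5.6, 8.8) in frame 1 and (4.4, 5.3) in frame 2.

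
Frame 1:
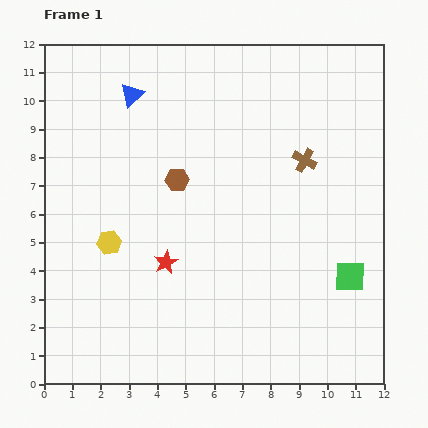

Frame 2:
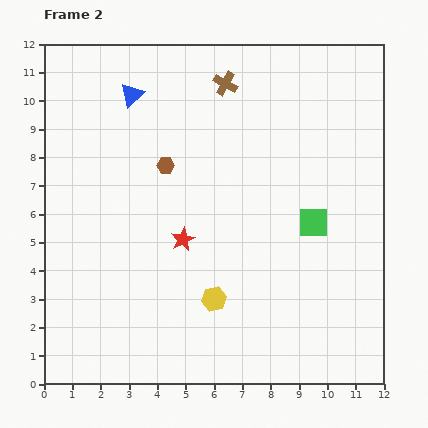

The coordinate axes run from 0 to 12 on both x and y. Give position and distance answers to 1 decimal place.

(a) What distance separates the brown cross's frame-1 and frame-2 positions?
3.9

The brown cross moved from (9.2, 7.9) to (6.4, 10.6), a distance of √(2.8² + 2.7²) ≈ 3.9.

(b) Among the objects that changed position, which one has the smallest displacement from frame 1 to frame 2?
the brown hexagon

(moved 0.6)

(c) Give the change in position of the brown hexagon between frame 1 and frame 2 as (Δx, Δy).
(-0.4, 0.5)

The brown hexagon was at (4.7, 7.2) in frame 1 and (4.3, 7.7) in frame 2.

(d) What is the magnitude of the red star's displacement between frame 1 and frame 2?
1.0

The red star moved from (4.3, 4.3) to (4.9, 5.1), a distance of √(0.6² + 0.8²) ≈ 1.0.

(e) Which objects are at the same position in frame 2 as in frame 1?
the blue triangle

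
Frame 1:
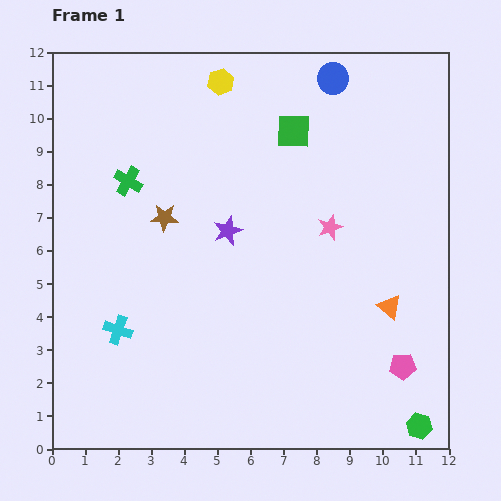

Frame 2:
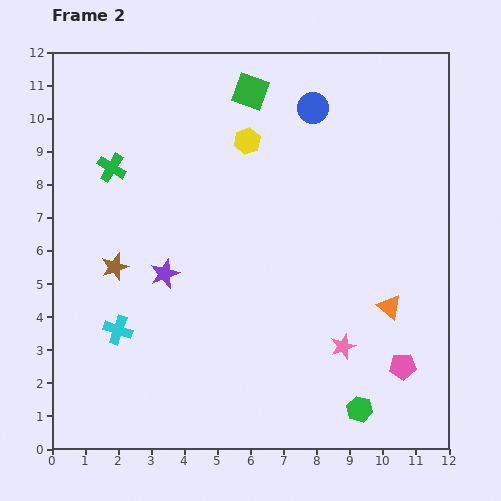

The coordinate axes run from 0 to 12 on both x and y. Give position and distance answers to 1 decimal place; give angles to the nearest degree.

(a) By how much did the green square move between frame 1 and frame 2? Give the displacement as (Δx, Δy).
(-1.3, 1.2)

The green square was at (7.3, 9.6) in frame 1 and (6.0, 10.8) in frame 2.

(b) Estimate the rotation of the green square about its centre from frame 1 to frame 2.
19° clockwise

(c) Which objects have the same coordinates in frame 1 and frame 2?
the cyan cross, the orange triangle, the pink pentagon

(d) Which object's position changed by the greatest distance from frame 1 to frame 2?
the pink star

(moved 3.6; next 2.3)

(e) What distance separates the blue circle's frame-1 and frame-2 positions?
1.1

The blue circle moved from (8.5, 11.2) to (7.9, 10.3), a distance of √(0.6² + 0.9²) ≈ 1.1.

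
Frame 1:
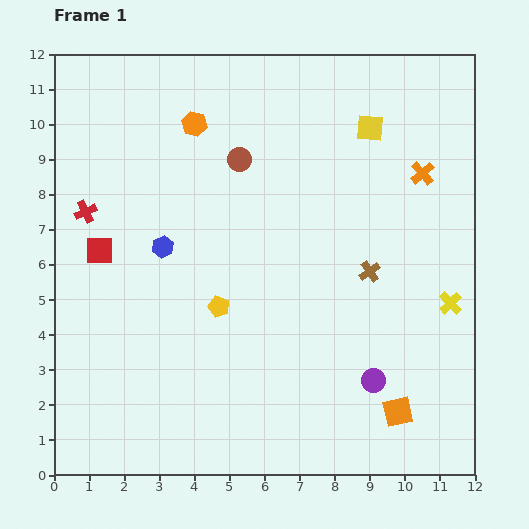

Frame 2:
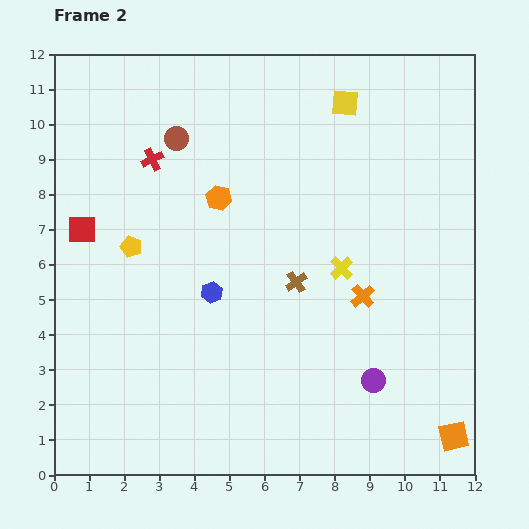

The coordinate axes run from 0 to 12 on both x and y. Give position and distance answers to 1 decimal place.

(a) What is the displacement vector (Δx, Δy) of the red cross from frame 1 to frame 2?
(1.9, 1.5)

The red cross was at (0.9, 7.5) in frame 1 and (2.8, 9.0) in frame 2.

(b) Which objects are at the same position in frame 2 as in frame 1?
the purple circle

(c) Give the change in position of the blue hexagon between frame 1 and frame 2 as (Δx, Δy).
(1.4, -1.3)

The blue hexagon was at (3.1, 6.5) in frame 1 and (4.5, 5.2) in frame 2.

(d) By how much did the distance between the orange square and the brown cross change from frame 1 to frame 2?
+2.2

Distance in frame 1: 4.1. Distance in frame 2: 6.3.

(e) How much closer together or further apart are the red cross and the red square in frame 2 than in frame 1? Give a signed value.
+1.6

Distance in frame 1: 1.2. Distance in frame 2: 2.8.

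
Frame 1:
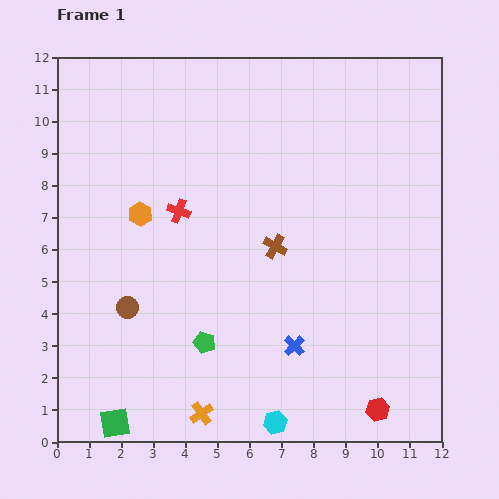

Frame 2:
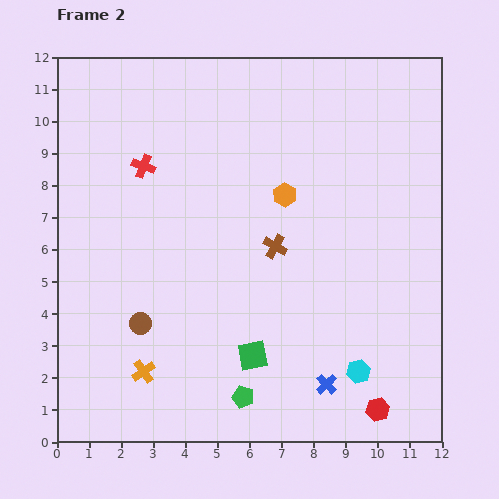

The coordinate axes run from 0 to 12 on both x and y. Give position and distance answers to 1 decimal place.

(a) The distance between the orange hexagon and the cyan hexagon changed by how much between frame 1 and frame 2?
-1.7

Distance in frame 1: 7.7. Distance in frame 2: 6.0.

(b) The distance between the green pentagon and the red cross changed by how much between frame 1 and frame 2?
+3.6

Distance in frame 1: 4.2. Distance in frame 2: 7.8.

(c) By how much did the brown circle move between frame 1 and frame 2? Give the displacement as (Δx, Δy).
(0.4, -0.5)

The brown circle was at (2.2, 4.2) in frame 1 and (2.6, 3.7) in frame 2.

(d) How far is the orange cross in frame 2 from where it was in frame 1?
2.2

The orange cross moved from (4.5, 0.9) to (2.7, 2.2), a distance of √(1.8² + 1.3²) ≈ 2.2.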